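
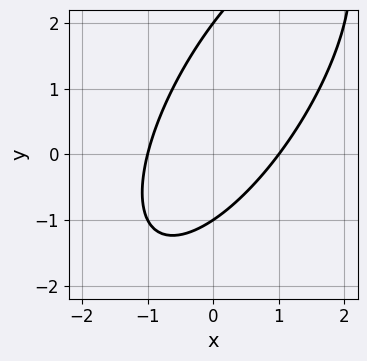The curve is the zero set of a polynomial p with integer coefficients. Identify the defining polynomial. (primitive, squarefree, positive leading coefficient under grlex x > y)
Degree: no degree-1 curve has this shape, so deg p = 2.
Observable constraints: among the integer gridlines, it crosses the x-axis at x ∈ {-1, 1}; the y-axis gridline crossings are at y ∈ {-1, 2}.
Fitting integer coefficients to these (and the overall shape) gives p.

2*x^2 - 2*x*y + y^2 - y - 2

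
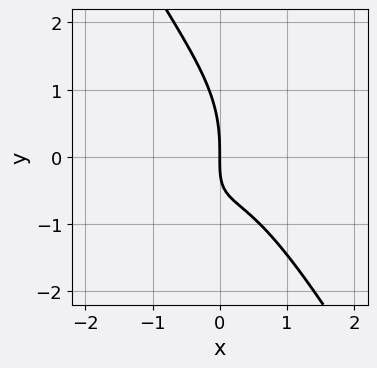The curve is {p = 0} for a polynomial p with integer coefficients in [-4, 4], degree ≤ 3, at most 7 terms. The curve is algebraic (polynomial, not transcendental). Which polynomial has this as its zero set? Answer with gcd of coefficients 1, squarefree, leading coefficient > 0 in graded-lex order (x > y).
deg p = 3. The shape is more complex than any degree-2 curve.
Checking where it meets the axes: it crosses the x-axis at the gridline x = 0; it crosses the y-axis at the gridline y = 0.
Matching integer coefficients to the picture gives p.

3*x^3 - x^2*y + y^3 + 3*x*y + 3*x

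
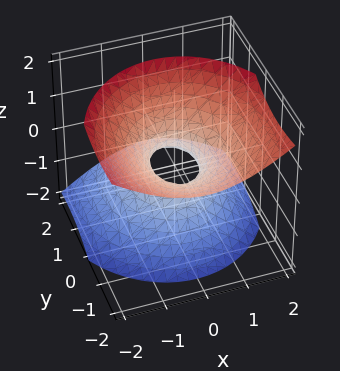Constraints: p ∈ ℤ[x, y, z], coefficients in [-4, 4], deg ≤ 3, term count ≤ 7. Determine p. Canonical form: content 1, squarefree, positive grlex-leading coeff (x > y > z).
3*x^2 + 2*y^2 + 3*y*z - 3*z^2 - 1

1. The degree is 2 — no degree-1 surface has this shape.
2. From the visible intercepts: the surface avoids every integer z-axis point in the box.
3. Together with the visible shape, these determine p as stated.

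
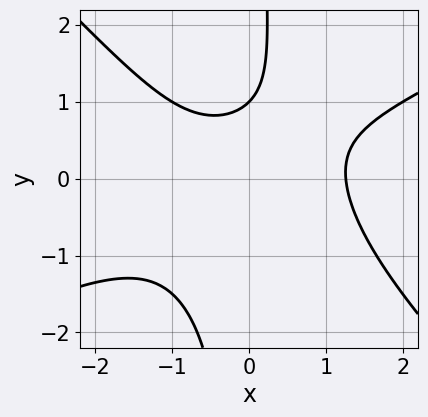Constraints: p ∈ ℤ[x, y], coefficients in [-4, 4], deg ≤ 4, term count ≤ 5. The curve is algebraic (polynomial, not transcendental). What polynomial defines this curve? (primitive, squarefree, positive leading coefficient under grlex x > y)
The degree is 3 — no degree-2 curve has this shape.
Checking where it meets the axes: one y-axis crossing is at y = 1.
The integer polynomial consistent with all of this is the stated p.

x^3 - x^2*y - 2*x*y^2 + 2*y - 2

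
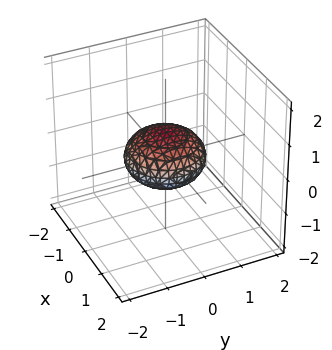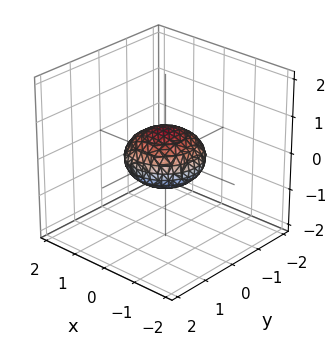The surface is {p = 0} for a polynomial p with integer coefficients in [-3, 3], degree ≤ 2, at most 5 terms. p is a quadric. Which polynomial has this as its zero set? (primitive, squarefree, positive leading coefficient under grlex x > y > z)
x^2 + y^2 + 2*z^2 - 1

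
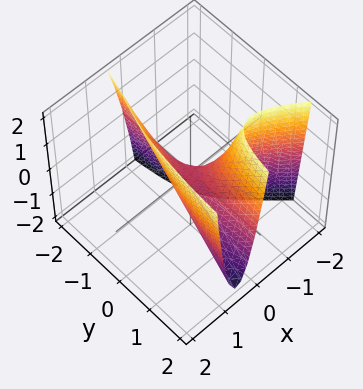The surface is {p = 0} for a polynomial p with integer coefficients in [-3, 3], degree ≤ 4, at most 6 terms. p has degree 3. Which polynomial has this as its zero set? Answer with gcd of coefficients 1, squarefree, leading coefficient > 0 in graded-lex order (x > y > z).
First, degree: a generic line meets the surface in up to 3 points, so deg p = 3.
Then, from the visible intercepts: it crosses the x-axis at the gridline x = 0; it crosses the z-axis at the gridline z = 0.
Finally, the integer polynomial consistent with all of this is the stated p. Check: (0, 2, 0) on the y-axis lies on the surface, and p(0, 2, 0) = 0. ✓

2*x^3 + 2*x^2*y - 3*x*y - z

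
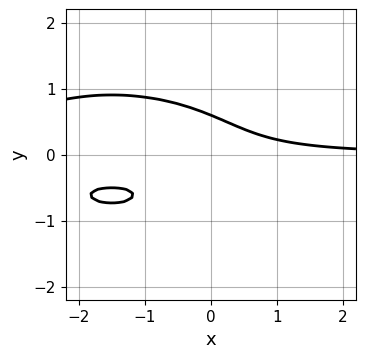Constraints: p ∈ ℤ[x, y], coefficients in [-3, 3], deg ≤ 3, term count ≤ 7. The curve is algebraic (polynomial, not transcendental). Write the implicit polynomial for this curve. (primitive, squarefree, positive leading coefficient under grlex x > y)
1. deg p = 3. The shape is more complex than any degree-2 curve.
2. Reading off the gridlines: no x-intercept at any integer in the box.
3. Assembling these constraints gives the stated polynomial.

x^2*y + 3*y^3 + 3*x*y + y^2 - 1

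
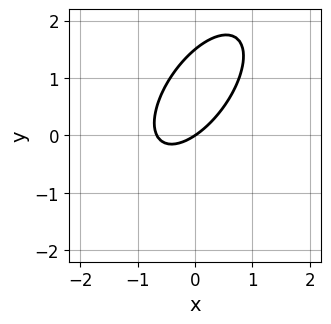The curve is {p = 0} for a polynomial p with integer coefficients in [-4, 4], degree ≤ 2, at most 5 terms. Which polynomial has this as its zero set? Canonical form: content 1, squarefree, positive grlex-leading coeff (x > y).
The degree is 2 — the shape is more complex than any degree-1 curve.
From the axis intercepts and sections: it crosses the x-axis at the gridline x = 0; it meets the y-axis at y = 0 (among the integer gridlines).
The integer polynomial consistent with all of this is the stated p.

3*x^2 - 3*x*y + 2*y^2 + 2*x - 3*y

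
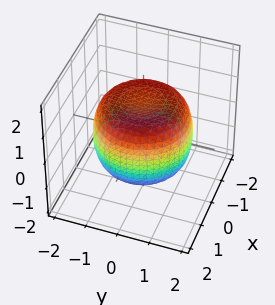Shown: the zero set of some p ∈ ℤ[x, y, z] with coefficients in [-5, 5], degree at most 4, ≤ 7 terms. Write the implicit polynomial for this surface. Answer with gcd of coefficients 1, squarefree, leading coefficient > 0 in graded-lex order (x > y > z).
(a) deg p = 4.
(b) Symmetry: the surface is invariant under rotation about z: p = q(x² + y², z).
(c) Against the integer gridlines: the z-axis gridline crossings are at z ∈ {-1, 1}; a circular section at z = 1 has radius between 1 and 2.
(d) Matching integer coefficients to the picture gives p.

2*x^4 + 4*x^2*y^2 + 2*y^4 - 3*x^2 - 3*y^2 + 3*z^2 - 3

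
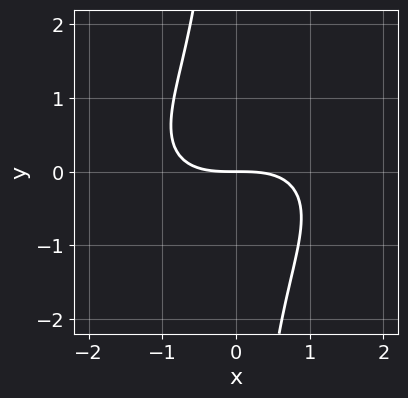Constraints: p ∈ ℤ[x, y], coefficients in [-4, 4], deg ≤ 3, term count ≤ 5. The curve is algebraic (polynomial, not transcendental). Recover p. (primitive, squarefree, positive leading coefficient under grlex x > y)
First, the degree is 3 — no degree-2 curve has this shape.
Then, reading off the gridlines: it crosses the x-axis at the gridline x = 0; it meets the y-axis at y = 0 (among the integer gridlines).
Finally, the integer polynomial consistent with all of this is the stated p.

x^3 - x^2*y + 2*x*y^2 + 3*y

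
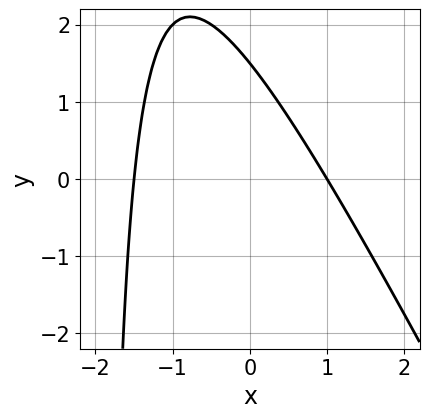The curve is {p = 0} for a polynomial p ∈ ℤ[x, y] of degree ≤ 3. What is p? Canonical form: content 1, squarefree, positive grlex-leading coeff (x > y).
1. deg p = 2. No degree-1 curve has this shape.
2. From the visible intercepts: one x-axis crossing is at x = 1.
3. Matching integer coefficients to the picture gives p.

2*x^2 + x*y + x + 2*y - 3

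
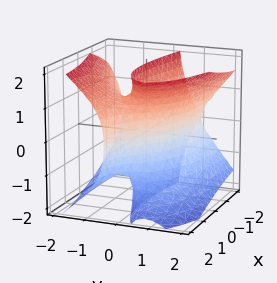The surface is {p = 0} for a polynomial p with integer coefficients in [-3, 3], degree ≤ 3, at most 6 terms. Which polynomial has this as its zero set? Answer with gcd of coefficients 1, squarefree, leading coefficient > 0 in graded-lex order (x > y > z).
3*y^3 - 3*y*z^2 + x^2 + 3*x*y - 1

First, degree: the shape is more complex than any degree-2 surface, so deg p = 3.
Next, from the visible intercepts: no z-intercept at any integer in the box; among the integer gridlines, it crosses the x-axis at x ∈ {-1, 1}.
Finally, assembling these constraints gives the stated polynomial.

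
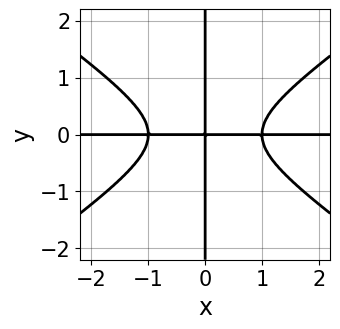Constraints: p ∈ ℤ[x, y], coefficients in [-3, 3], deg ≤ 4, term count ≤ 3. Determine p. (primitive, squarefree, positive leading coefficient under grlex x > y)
x^3*y - 2*x*y^3 - x*y

1. Degree: a generic line meets the curve in up to 4 points, so deg p = 4.
2. Against the integer gridlines: the visible y-axis segment lies entirely on the curve; the visible x-axis segment lies entirely on the curve.
3. Together with the visible shape, these determine p as stated.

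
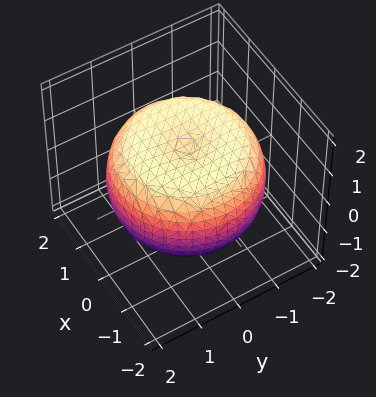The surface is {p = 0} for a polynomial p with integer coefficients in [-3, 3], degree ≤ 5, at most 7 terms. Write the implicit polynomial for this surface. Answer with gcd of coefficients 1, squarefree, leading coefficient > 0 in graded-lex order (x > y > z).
x^4 + 2*x^2*y^2 + y^4 - 2*x^2 - 2*y^2 + 3*z^2 - 3

(a) The degree is 4 — no degree-3 surface has this shape.
(b) Symmetries: rotational symmetry about the z-axis ⇒ p depends on x, y only through x² + y².
(c) Reading off the gridlines: a circular section at z = 1 has radius between 1 and 2; among the integer gridlines, it crosses the z-axis at z ∈ {-1, 1}.
(d) Putting this together gives p.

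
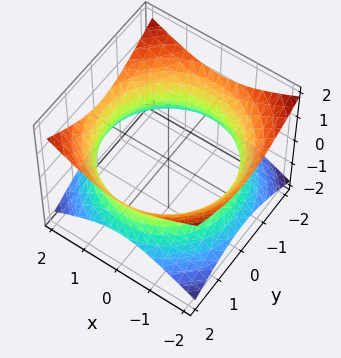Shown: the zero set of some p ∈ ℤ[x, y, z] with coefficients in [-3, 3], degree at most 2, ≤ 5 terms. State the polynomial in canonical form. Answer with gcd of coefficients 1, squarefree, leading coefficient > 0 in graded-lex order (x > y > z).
First, the degree is 2 — one connected sheet with a waist; a quadric.
Next, by symmetry, the surface is invariant under rotation about z: p = q(x² + y², z); it's symmetric under z → −z, forcing even powers of z.
Next, reading off the gridlines: it misses every integer gridline on the z-axis; a circular section at z = 0 has radius between 1 and 2.
Finally, assembling these constraints gives the stated polynomial.

x^2 + y^2 - 2*z^2 - 3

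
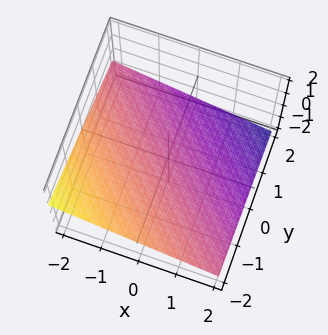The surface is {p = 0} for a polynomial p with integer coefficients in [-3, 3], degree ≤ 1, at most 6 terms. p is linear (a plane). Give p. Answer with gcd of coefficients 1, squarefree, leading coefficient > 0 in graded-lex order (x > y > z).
x + y + 3*z + 2

1. Degree: every cross-section is a straight line — this is a plane, so deg p = 1.
2. From the axis intercepts and sections: one y-axis crossing is at y = -2; it meets the x-axis at x = -2 (among the integer gridlines).
3. Matching integer coefficients to the picture gives p.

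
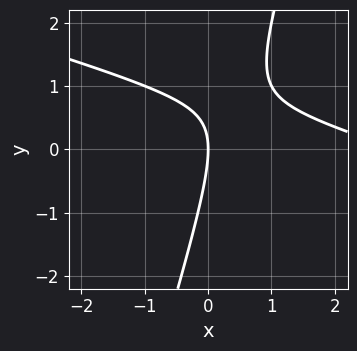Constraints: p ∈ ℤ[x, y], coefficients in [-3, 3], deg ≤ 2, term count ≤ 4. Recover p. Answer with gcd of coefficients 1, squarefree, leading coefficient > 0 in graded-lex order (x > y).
(a) The degree is 2 — the shape is more complex than any degree-1 curve.
(b) Against the integer gridlines: it crosses the x-axis at the gridline x = 0; one y-axis crossing is at y = 0.
(c) Fitting integer coefficients to these (and the overall shape) gives p.

x^2 + 3*x*y - y^2 - 3*x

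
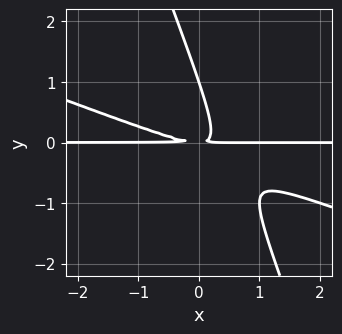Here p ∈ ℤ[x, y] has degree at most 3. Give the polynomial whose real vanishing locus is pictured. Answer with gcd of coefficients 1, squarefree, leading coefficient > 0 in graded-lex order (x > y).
1. Degree: no degree-2 curve has this shape, so deg p = 3.
2. From the axis intercepts and sections: it crosses the y-axis at the gridline y = 1; every point of the x-axis in the box is on the curve.
3. Fitting integer coefficients to these (and the overall shape) gives p.

x^2*y + 3*x*y^2 + y^3 - y^2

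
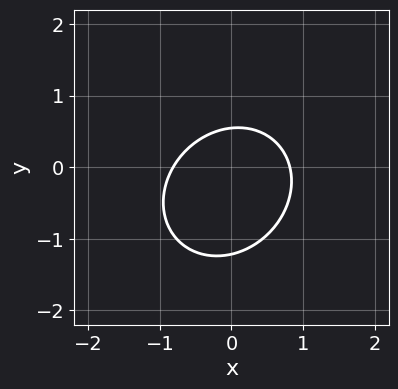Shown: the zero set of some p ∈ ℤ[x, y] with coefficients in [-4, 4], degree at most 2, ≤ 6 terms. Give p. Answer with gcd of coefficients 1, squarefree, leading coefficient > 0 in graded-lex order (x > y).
3*x^2 - x*y + 3*y^2 + 2*y - 2

First, degree: no degree-1 curve has this shape, so deg p = 2.
Finally, matching integer coefficients to the picture gives p.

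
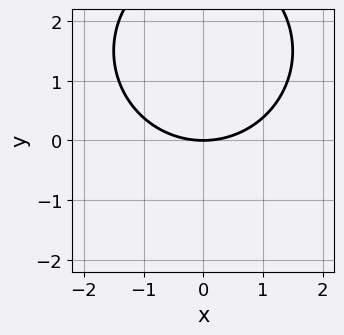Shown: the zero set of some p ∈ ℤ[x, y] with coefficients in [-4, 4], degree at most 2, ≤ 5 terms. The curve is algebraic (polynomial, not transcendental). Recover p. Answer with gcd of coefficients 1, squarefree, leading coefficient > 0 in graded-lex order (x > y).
x^2 + y^2 - 3*y

(a) deg p = 2. A generic line meets the curve in up to 2 points.
(b) Symmetries: it's symmetric under x → −x, forcing even powers of x.
(c) Against the integer gridlines: it meets the x-axis at x = 0 (among the integer gridlines); it crosses the y-axis at the gridline y = 0.
(d) Solving for integer coefficients yields p as stated.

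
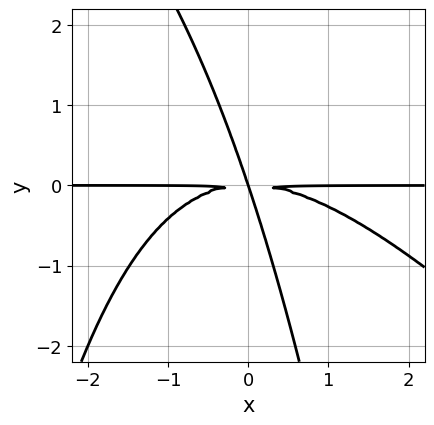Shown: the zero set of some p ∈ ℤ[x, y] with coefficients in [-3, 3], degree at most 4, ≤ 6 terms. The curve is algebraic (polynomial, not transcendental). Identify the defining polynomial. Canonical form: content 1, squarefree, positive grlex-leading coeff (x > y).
1. The degree is 4 — no degree-3 curve has this shape.
2. Reading off the gridlines: one y-axis crossing is at y = 0; every point of the x-axis in the box is on the curve.
3. Matching integer coefficients to the picture gives p.

x^3*y + x^2*y^2 + 3*x*y^2 + y^3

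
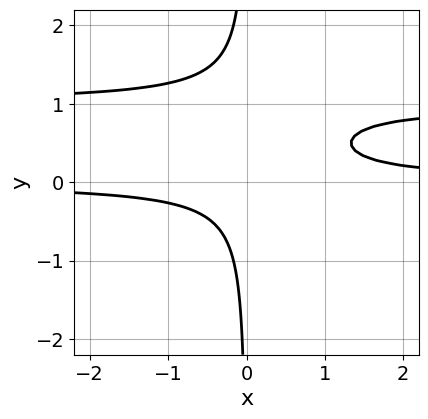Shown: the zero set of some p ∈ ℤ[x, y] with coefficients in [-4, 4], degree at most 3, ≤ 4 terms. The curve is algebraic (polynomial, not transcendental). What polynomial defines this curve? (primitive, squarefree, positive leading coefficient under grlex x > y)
3*x*y^2 - 3*x*y + 1

1. The degree is 3 — the shape is more complex than any degree-2 curve.
2. From the axis intercepts and sections: it misses every integer gridline on the x-axis; it misses every integer gridline on the y-axis.
3. Together with the visible shape, these determine p as stated.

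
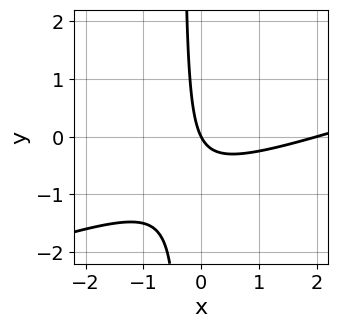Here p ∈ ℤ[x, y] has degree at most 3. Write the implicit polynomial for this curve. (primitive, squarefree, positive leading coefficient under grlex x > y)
1. Degree: no degree-1 curve has this shape, so deg p = 2.
2. From the axis intercepts and sections: it crosses the y-axis at the gridline y = 0; the x-axis gridline crossings are at x ∈ {0, 2}.
3. Putting this together gives p.

x^2 - 3*x*y - 2*x - y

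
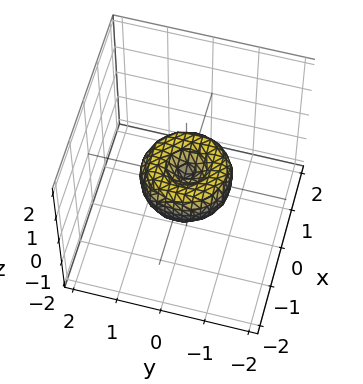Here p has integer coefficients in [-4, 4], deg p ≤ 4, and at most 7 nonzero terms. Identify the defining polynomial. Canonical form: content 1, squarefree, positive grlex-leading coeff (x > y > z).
x^4 + 2*x^2*y^2 + y^4 - x^2 - y^2 + z^2

Degree: no degree-3 surface has this shape, so deg p = 4.
Symmetry: every cross-section ⟂ z is a circle, so x, y appear only via x² + y².
From the axis intercepts and sections: the x-axis gridline crossings are at x ∈ {-1, 0, 1}; the y-axis gridline crossings are at y ∈ {-1, 0, 1}.
Solving for integer coefficients yields p as stated.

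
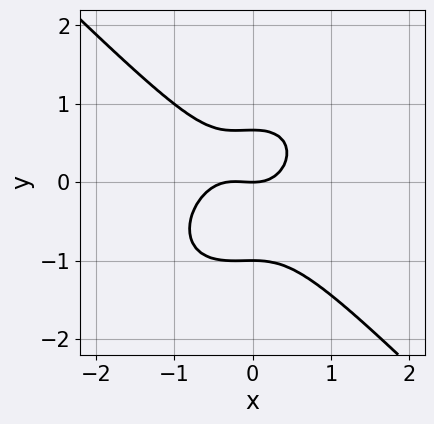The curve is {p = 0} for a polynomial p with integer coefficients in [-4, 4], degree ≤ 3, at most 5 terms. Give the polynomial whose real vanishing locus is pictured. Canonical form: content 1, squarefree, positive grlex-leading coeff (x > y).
3*x^3 + 3*y^3 + x^2 + y^2 - 2*y

First, degree: a generic line meets the curve in up to 3 points, so deg p = 3.
Then, against the integer gridlines: among the integer gridlines, it crosses the y-axis at y ∈ {-1, 0}; it meets the x-axis at x = 0 (among the integer gridlines).
Finally, together with the visible shape, these determine p as stated.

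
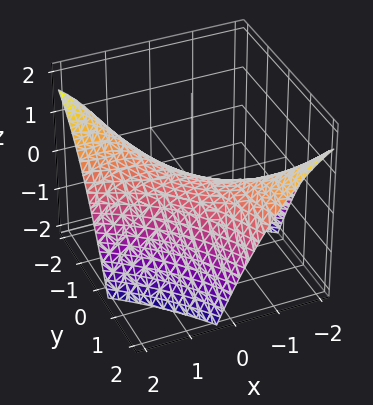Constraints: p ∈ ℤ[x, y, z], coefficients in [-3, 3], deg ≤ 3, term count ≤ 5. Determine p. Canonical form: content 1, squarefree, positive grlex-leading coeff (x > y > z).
x^2 + 3*x*y + y^2 + 3*z

deg p = 2. No degree-1 surface has this shape.
From the axis intercepts and sections: it crosses the x-axis at the gridline x = 0; it crosses the z-axis at the gridline z = 0.
Fitting integer coefficients to these (and the overall shape) gives p.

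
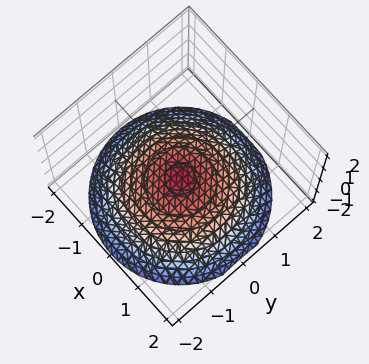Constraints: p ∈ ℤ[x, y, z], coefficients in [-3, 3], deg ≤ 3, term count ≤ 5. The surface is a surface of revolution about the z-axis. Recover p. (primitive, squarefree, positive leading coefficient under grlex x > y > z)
x^2 + y^2 + 3*z + 2

First, deg p = 2. The shape is more complex than any degree-1 surface.
Then, symmetry: the z-axis is an axis of rotation, so x and y enter only as x² + y².
Next, observable constraints: a circular section at z = -1 has radius exactly 1; the surface avoids every integer y-axis point in the box.
Finally, solving for integer coefficients yields p as stated.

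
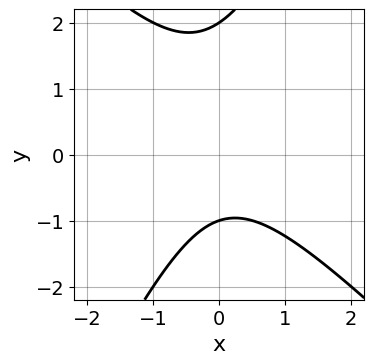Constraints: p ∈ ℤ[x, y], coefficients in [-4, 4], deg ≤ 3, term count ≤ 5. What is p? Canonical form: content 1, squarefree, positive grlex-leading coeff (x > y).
2*x^2 + x*y - y^2 + y + 2

First, the degree is 2 — no degree-1 curve has this shape.
Then, from the axis intercepts and sections: among the integer gridlines, it crosses the y-axis at y ∈ {-1, 2}; the curve avoids every integer x-axis point in the box.
Finally, these observations pin down the coefficients.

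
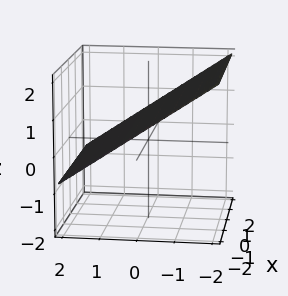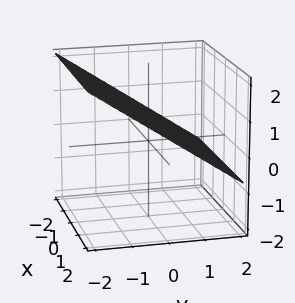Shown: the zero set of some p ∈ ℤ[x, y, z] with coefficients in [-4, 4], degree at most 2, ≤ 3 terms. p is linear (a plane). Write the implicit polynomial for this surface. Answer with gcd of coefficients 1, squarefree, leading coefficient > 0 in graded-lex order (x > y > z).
(a) deg p = 1. The surface is flat (a plane).
(b) Checking where it meets the axes: it crosses the y-axis at the gridline y = 1; it misses every integer gridline on the x-axis.
(c) Solving for integer coefficients yields p as stated.

2*y + 3*z - 2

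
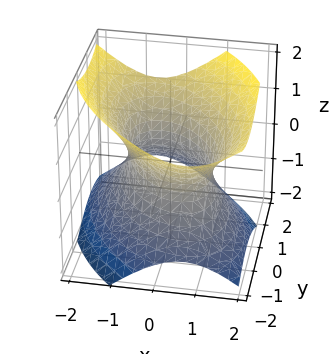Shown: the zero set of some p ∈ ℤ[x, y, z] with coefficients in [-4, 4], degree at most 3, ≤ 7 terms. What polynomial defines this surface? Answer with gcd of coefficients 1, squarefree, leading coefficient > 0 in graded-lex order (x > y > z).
3*x^2 + 2*x*y + 2*y^2 - 3*z^2 - 3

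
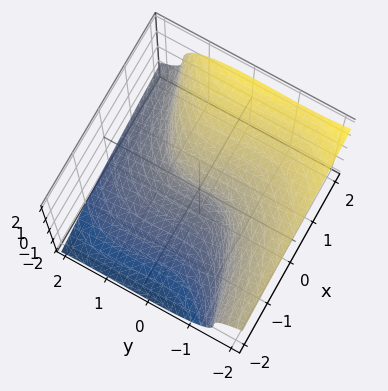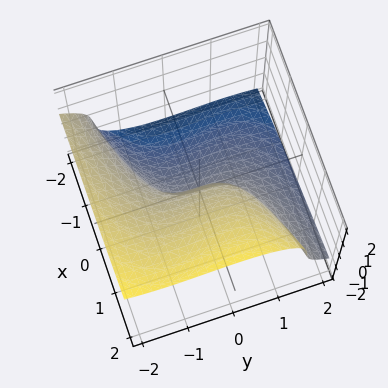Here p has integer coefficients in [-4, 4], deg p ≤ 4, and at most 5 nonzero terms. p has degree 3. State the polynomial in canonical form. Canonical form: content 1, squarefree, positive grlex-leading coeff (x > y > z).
First, degree: the shape is more complex than any degree-2 surface, so deg p = 3.
Next, against the integer gridlines: it crosses the y-axis at the gridline y = 0; it crosses the x-axis at the gridline x = 0.
Finally, matching integer coefficients to the picture gives p.

2*x*z^2 - y^3 - y^2*z - 3*z^3 + 2*x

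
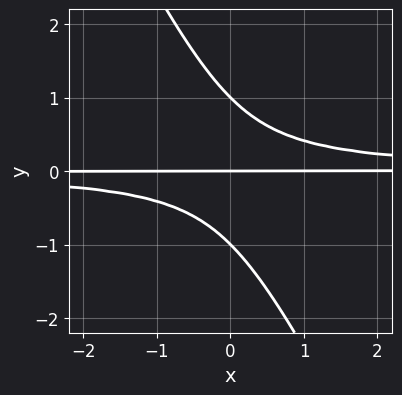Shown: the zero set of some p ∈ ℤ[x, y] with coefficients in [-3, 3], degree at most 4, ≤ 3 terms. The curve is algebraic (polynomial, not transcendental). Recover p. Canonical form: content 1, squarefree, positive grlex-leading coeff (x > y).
1. The degree is 3 — no degree-2 curve has this shape.
2. From the axis intercepts and sections: every point of the x-axis in the box is on the curve; the y-axis gridline crossings are at y ∈ {-1, 0, 1}.
3. Fitting integer coefficients to these (and the overall shape) gives p.

2*x*y^2 + y^3 - y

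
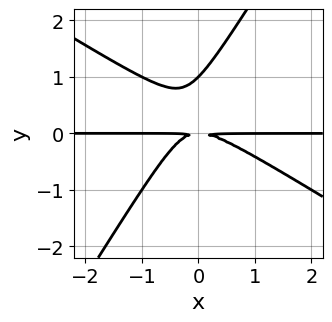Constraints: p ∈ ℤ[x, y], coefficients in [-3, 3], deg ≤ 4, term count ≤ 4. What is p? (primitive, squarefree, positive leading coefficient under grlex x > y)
x^2*y + x*y^2 - y^3 + y^2

First, the degree is 3 — a generic line meets the curve in up to 3 points.
Then, checking where it meets the axes: it meets the y-axis at y = 1 (among the integer gridlines); every point of the x-axis in the box is on the curve.
Finally, fitting integer coefficients to these (and the overall shape) gives p.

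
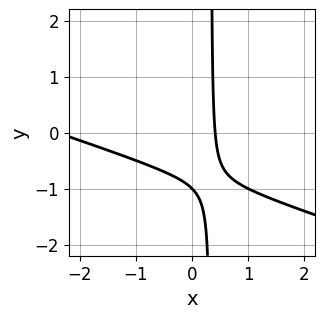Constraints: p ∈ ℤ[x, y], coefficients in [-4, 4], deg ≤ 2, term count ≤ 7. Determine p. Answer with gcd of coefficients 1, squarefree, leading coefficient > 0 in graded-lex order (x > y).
(a) Degree: no degree-1 curve has this shape, so deg p = 2.
(b) Against the integer gridlines: it meets the y-axis at y = -1 (among the integer gridlines).
(c) Putting this together gives p.

x^2 + 3*x*y + 2*x - y - 1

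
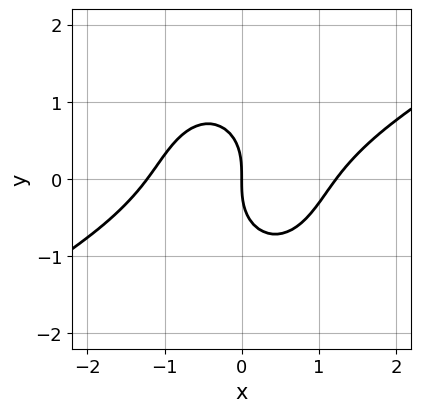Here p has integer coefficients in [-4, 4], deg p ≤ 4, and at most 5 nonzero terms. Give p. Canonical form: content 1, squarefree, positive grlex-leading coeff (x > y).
First, degree: no degree-2 curve has this shape, so deg p = 3.
Next, from the axis intercepts and sections: one x-axis crossing is at x = 0; it meets the y-axis at y = 0 (among the integer gridlines).
Finally, fitting integer coefficients to these (and the overall shape) gives p.

2*x^3 - 3*x^2*y - 2*y^3 - 3*x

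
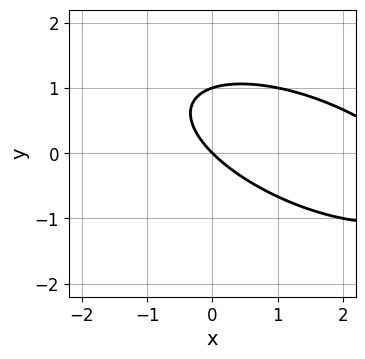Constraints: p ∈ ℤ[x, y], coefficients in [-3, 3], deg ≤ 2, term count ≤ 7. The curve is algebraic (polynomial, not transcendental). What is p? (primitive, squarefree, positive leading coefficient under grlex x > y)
First, the degree is 2 — a generic line meets the curve in up to 2 points.
Next, reading off the gridlines: among the integer gridlines, it crosses the y-axis at y ∈ {0, 1}; it meets the x-axis at x = 0 (among the integer gridlines).
Finally, these observations pin down the coefficients.

x^2 + 2*x*y + 3*y^2 - 3*x - 3*y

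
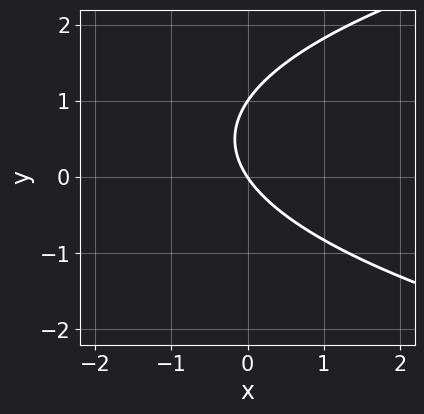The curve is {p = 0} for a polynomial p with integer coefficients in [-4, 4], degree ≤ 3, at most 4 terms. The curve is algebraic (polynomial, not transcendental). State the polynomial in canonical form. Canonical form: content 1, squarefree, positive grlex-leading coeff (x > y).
2*y^2 - 3*x - 2*y

First, deg p = 2.
Then, reading off the gridlines: it meets the x-axis at x = 0 (among the integer gridlines); the y-axis gridline crossings are at y ∈ {0, 1}.
Finally, together with the visible shape, these determine p as stated.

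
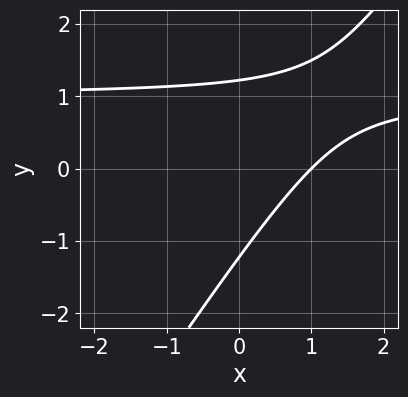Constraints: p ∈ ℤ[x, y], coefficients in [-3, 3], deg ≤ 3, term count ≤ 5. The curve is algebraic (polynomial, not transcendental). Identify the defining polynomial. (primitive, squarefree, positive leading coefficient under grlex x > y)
3*x*y - 2*y^2 - 3*x + 3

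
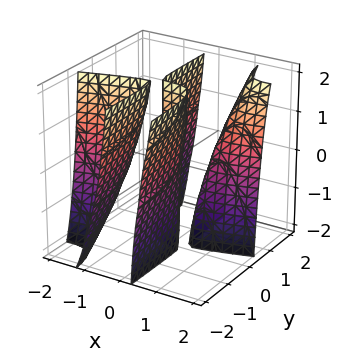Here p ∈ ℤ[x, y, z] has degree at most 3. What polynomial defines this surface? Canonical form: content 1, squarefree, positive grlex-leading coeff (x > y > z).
First, I count 3 distinct pieces. They look like related sheets of one shape, so recover p as a whole.
Next, deg p = 3. No degree-2 surface has this shape.
Next, from the axis intercepts and sections: it meets the y-axis at y = 0 (among the integer gridlines); every point of the z-axis in the box is on the surface; it meets the x-axis at x = 0 (among the integer gridlines).
Finally, solving for integer coefficients yields p as stated.

x^3 - 3*x^2*y + x*y*z + y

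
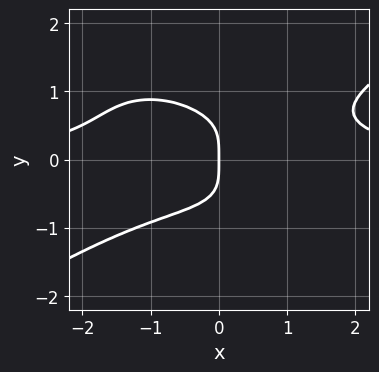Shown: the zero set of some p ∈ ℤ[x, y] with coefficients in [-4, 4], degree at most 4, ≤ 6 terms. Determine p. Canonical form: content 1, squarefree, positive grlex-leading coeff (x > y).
(a) The degree is 4 — the shape is more complex than any degree-3 curve.
(b) Against the integer gridlines: one y-axis crossing is at y = 0; it meets the x-axis at x = 0 (among the integer gridlines).
(c) Putting this together gives p.

x^3*y - x*y^3 - 3*y^4 - 2*x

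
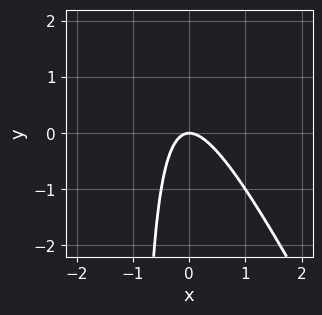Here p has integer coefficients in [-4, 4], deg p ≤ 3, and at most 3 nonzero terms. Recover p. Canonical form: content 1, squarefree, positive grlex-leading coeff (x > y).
First, the degree is 2 — the shape is more complex than any degree-1 curve.
Then, from the axis intercepts and sections: one y-axis crossing is at y = 0; it meets the x-axis at x = 0 (among the integer gridlines).
Finally, the integer polynomial consistent with all of this is the stated p.

2*x^2 + x*y + y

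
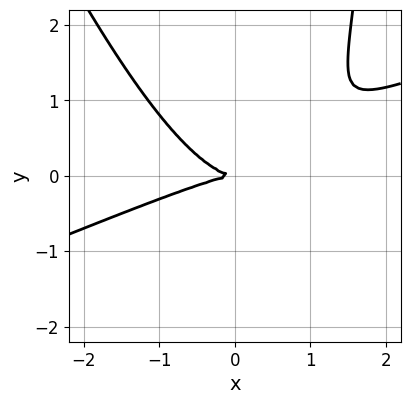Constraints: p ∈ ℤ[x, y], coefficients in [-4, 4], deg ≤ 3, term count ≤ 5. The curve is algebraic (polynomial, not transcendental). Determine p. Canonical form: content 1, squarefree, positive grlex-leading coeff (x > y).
1. Degree: the shape is more complex than any degree-2 curve, so deg p = 3.
2. From the visible intercepts: it meets the y-axis at y = 0 (among the integer gridlines); it meets the x-axis at x = 0 (among the integer gridlines).
3. Assembling these constraints gives the stated polynomial.

x^3 - 2*x^2*y - x*y^2 + 3*y^2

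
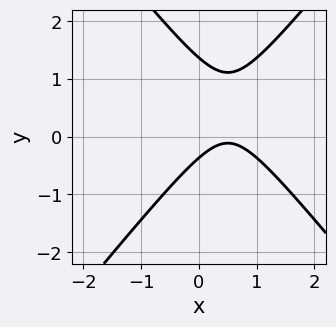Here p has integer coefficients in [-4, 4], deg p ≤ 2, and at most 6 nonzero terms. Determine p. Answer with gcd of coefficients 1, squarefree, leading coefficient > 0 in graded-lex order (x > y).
3*x^2 - 2*y^2 - 3*x + 2*y + 1

1. Degree: a generic line meets the curve in up to 2 points, so deg p = 2.
2. Against the integer gridlines: the curve avoids every integer x-axis point in the box.
3. Solving for integer coefficients yields p as stated.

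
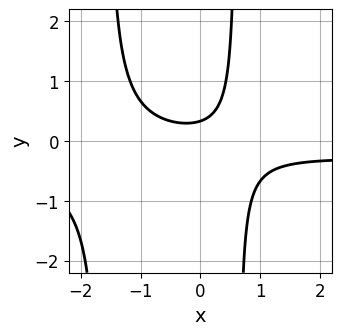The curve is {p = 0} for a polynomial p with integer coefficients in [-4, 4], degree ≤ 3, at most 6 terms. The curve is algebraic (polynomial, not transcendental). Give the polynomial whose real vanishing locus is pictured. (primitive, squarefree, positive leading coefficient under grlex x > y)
First, degree: no degree-2 curve has this shape, so deg p = 3.
Next, against the integer gridlines: no x-intercept at any integer in the box.
Finally, putting this together gives p.

3*x^2*y + x^2 + 3*x*y - 3*y + 1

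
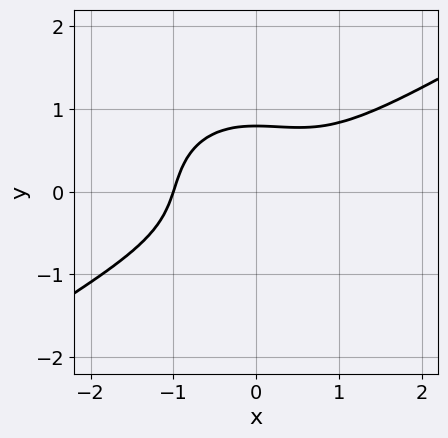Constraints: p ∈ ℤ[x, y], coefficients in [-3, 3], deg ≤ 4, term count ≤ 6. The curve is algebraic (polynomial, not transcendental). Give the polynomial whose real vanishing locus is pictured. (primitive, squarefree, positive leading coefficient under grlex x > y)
x^3 - x^2*y - 2*y^3 + 1

1. deg p = 3.
2. From the axis intercepts and sections: it crosses the x-axis at the gridline x = -1.
3. The integer polynomial consistent with all of this is the stated p.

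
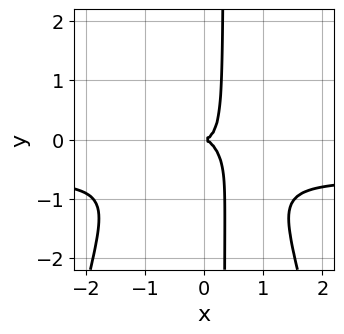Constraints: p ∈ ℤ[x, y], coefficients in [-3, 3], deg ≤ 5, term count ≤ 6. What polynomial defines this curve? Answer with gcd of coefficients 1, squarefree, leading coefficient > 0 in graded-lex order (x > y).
(a) deg p = 4. The shape is more complex than any degree-3 curve.
(b) From the visible intercepts: it crosses the y-axis at the gridline y = 0; it crosses the x-axis at the gridline x = 0.
(c) Assembling these constraints gives the stated polynomial.

3*x^3*y + 2*x^3 + 3*x*y^2 - y^2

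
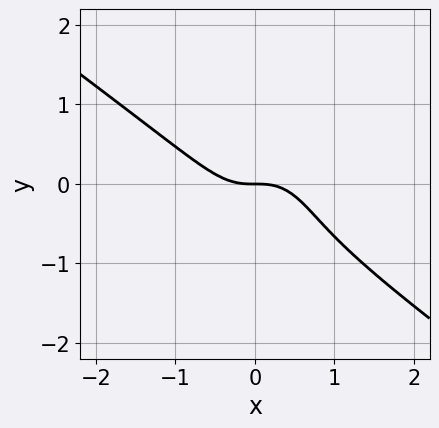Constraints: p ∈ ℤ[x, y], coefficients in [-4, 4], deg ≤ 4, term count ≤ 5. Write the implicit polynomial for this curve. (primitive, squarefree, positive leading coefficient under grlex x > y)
deg p = 3. The shape is more complex than any degree-2 curve.
Checking where it meets the axes: it crosses the x-axis at the gridline x = 0; it crosses the y-axis at the gridline y = 0.
Matching integer coefficients to the picture gives p.

3*x^3 + 3*x^2*y + 2*y^3 + 2*y^2 + 2*y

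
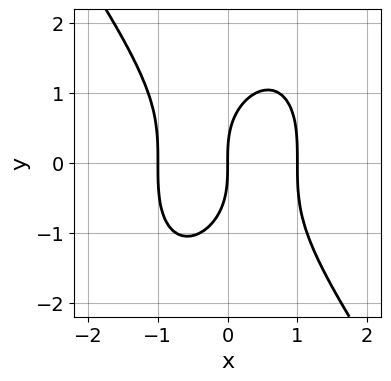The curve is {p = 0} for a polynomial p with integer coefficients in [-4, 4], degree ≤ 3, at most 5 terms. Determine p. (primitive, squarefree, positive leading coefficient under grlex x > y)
3*x^3 + y^3 - 3*x

(a) The degree is 3 — a generic line meets the curve in up to 3 points.
(b) From the visible intercepts: one y-axis crossing is at y = 0; the x-axis gridline crossings are at x ∈ {-1, 0, 1}.
(c) Together with the visible shape, these determine p as stated.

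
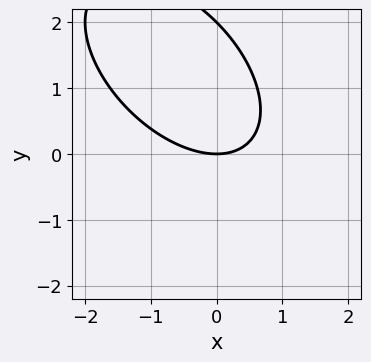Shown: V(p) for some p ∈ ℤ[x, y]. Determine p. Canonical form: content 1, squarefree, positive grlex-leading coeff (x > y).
1. The degree is 2 — a generic line meets the curve in up to 2 points.
2. From the visible intercepts: it crosses the x-axis at the gridline x = 0; among the integer gridlines, it crosses the y-axis at y ∈ {0, 2}.
3. Assembling these constraints gives the stated polynomial.

x^2 + x*y + y^2 - 2*y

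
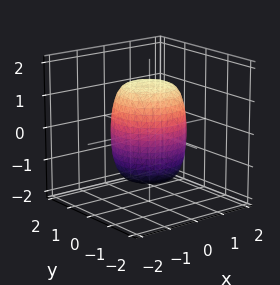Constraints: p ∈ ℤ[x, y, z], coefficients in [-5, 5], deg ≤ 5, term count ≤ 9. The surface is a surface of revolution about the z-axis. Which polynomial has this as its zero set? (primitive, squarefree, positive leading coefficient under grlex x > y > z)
2*x^4 + 4*x^2*y^2 + 2*y^4 - x^2 - y^2 + z^2 - 2

deg p = 4. The shape is more complex than any degree-3 surface.
Symmetries: the z-axis is an axis of rotation, so x and y enter only as x² + y².
Checking where it meets the axes: a circular section at z = 1 has radius exactly 1.
Putting this together gives p.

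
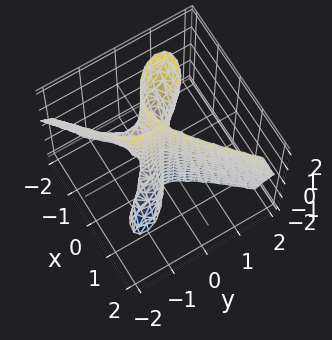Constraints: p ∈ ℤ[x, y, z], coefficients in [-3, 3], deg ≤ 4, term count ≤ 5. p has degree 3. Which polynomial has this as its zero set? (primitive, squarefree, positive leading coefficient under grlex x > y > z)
(a) deg p = 3. A generic line meets the surface in up to 3 points.
(b) Reading off the gridlines: every point of the z-axis in the box is on the surface; it meets the y-axis at y = 0 (among the integer gridlines).
(c) The integer polynomial consistent with all of this is the stated p. Check: (-1, 0, 0) on the x-axis lies on the surface, and p(-1, 0, 0) = 0. ✓

3*x^3 - 3*x*y*z - 3*y^3 + 3*x^2 - 2*y^2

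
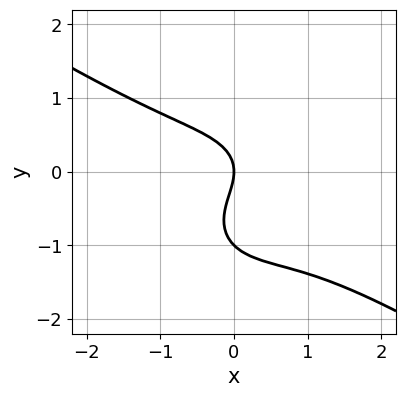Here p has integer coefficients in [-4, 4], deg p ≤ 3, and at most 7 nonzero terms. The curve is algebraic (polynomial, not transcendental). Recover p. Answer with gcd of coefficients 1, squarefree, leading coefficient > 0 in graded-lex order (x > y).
1. Degree: no degree-2 curve has this shape, so deg p = 3.
2. Against the integer gridlines: it crosses the x-axis at the gridline x = 0; the y-axis gridline crossings are at y ∈ {-1, 0}.
3. Assembling these constraints gives the stated polynomial.

2*x^3 + 2*x^2*y + 3*y^3 + 3*y^2 + 3*x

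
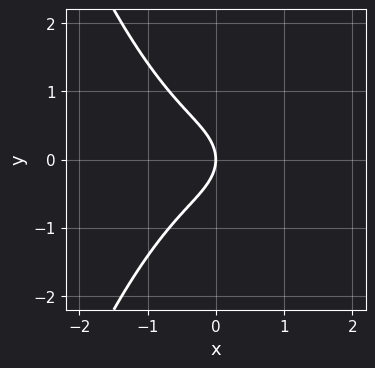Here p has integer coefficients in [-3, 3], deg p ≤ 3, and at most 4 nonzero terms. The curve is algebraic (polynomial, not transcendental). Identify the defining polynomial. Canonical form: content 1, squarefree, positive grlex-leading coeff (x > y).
x^3 + y^2 + x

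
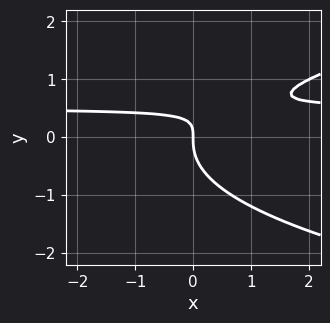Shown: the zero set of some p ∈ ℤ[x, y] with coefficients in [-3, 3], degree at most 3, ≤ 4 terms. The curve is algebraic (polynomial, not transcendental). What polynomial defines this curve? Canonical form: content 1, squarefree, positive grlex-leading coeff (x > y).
1. Degree: no degree-2 curve has this shape, so deg p = 3.
2. Reading off the gridlines: it meets the x-axis at x = 0 (among the integer gridlines); it crosses the y-axis at the gridline y = 0.
3. Solving for integer coefficients yields p as stated.

2*y^3 - 2*x*y + x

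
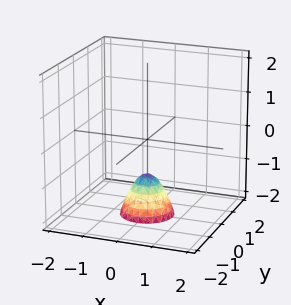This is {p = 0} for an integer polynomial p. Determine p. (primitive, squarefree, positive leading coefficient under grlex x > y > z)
(a) The degree is 2 — no degree-1 surface has this shape.
(b) Symmetries: the z-axis is an axis of rotation, so x and y enter only as x² + y².
(c) From the visible intercepts: it crosses the z-axis at the gridline z = -1; a circular section at z = -2 has radius between 0 and 1; the surface avoids every integer x-axis point in the box.
(d) Solving for integer coefficients yields p as stated.

2*x^2 + 2*y^2 + z + 1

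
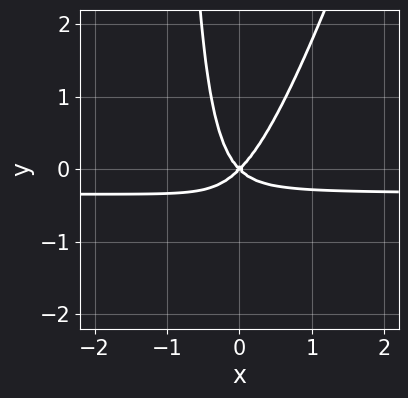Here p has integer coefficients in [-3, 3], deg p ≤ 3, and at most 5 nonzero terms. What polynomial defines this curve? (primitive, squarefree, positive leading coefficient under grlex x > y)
3*x^2*y - x*y^2 + x^2 - y^2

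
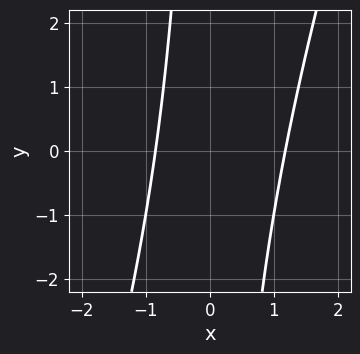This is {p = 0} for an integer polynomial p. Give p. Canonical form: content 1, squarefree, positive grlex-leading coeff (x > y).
3*x^2 - x*y - x - 3

The degree is 2 — no degree-1 curve has this shape.
Checking where it meets the axes: no y-intercept at any integer in the box.
The integer polynomial consistent with all of this is the stated p.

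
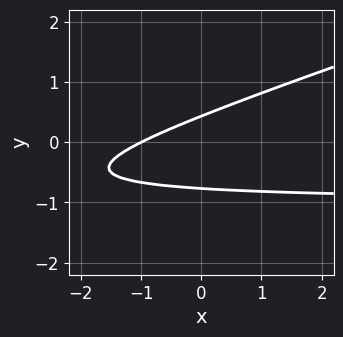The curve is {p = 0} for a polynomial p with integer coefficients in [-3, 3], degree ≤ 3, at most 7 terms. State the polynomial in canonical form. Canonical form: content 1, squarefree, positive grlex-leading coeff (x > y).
1. Degree: no degree-1 curve has this shape, so deg p = 2.
2. Observable constraints: it meets the x-axis at x = -1 (among the integer gridlines).
3. Putting this together gives p.

x*y - 3*y^2 + x - y + 1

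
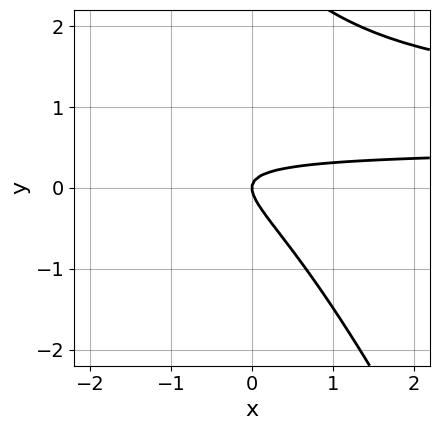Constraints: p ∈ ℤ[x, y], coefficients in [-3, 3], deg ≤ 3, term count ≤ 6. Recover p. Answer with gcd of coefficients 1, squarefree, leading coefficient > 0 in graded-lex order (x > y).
1. deg p = 3.
2. Reading off the gridlines: it meets the x-axis at x = 0 (among the integer gridlines); it meets the y-axis at y = 0 (among the integer gridlines).
3. Together with the visible shape, these determine p as stated.

2*x*y^2 + y^3 - 3*x*y - 3*y^2 + x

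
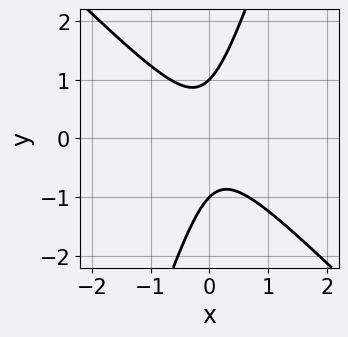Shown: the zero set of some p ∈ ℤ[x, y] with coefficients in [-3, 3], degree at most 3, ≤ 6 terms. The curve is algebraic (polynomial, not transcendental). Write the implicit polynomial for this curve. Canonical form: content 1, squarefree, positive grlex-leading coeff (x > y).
First, degree: the shape is more complex than any degree-1 curve, so deg p = 2.
Next, from the axis intercepts and sections: it misses every integer gridline on the x-axis; among the integer gridlines, it crosses the y-axis at y ∈ {-1, 1}.
Finally, assembling these constraints gives the stated polynomial.

3*x^2 + 2*x*y - y^2 + 1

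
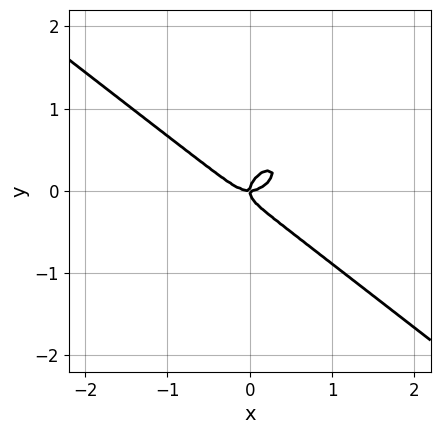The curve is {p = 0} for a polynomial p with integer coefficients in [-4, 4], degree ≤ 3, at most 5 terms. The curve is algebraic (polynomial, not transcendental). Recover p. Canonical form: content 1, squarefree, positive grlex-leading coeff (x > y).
(a) deg p = 3.
(b) From the visible intercepts: it crosses the y-axis at the gridline y = 0; it meets the x-axis at x = 0 (among the integer gridlines).
(c) Putting this together gives p.

2*x^3 - x*y^2 + 3*y^3 - x*y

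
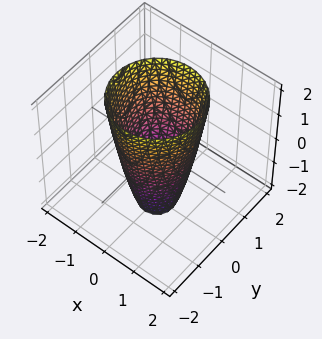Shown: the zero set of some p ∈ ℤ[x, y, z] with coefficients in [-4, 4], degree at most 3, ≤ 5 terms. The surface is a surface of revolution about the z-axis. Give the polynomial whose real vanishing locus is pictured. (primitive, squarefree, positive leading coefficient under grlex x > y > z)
3*x^2 + 3*y^2 - z - 3

1. deg p = 2. No degree-1 surface has this shape.
2. Symmetry: the z-axis is an axis of rotation, so x and y enter only as x² + y².
3. Reading off the gridlines: a circular section at z = 1 has radius between 1 and 2; it misses every integer gridline on the z-axis; the x-axis gridline crossings are at x ∈ {-1, 1}; among the integer gridlines, it crosses the y-axis at y ∈ {-1, 1}.
4. Assembling these constraints gives the stated polynomial.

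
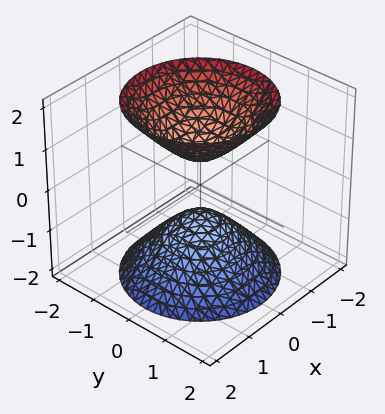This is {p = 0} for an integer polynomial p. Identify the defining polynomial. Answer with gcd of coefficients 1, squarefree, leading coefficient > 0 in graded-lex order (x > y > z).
3*x^2 + 3*y^2 - 2*z^2 + 1

1. The picture has 2 separate pieces. They look like related sheets of one shape, so recover p as a whole.
2. Degree: two sheets facing apart; a quadric, so deg p = 2.
3. Symmetries: rotational symmetry about the z-axis ⇒ p depends on x, y only through x² + y²; mirror symmetry z ↦ −z ⇒ only even powers of z.
4. From the axis intercepts and sections: a circular section at z = 2 has radius between 1 and 2; no y-intercept at any integer in the box.
5. The integer polynomial consistent with all of this is the stated p.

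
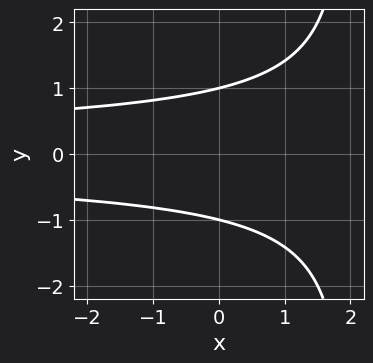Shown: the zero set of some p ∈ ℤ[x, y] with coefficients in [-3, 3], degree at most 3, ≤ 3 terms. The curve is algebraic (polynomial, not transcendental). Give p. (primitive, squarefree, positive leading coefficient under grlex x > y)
First, deg p = 3. A generic line meets the curve in up to 3 points.
Then, symmetries: mirror symmetry y ↦ −y ⇒ only even powers of y.
Next, checking where it meets the axes: it misses every integer gridline on the x-axis; among the integer gridlines, it crosses the y-axis at y ∈ {-1, 1}.
Finally, fitting integer coefficients to these (and the overall shape) gives p.

x*y^2 - 2*y^2 + 2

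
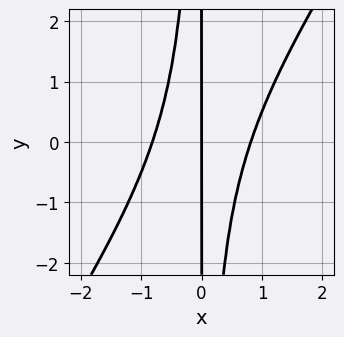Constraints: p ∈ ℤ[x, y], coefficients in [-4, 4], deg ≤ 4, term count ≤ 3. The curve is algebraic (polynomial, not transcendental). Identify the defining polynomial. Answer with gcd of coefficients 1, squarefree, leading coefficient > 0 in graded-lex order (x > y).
1. Degree: the shape is more complex than any degree-2 curve, so deg p = 3.
2. From the visible intercepts: it meets the x-axis at x = 0 (among the integer gridlines); the visible y-axis segment lies entirely on the curve.
3. Together with the visible shape, these determine p as stated.

3*x^3 - 2*x^2*y - 2*x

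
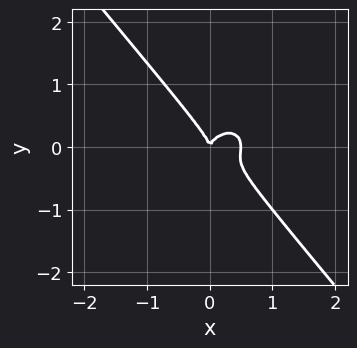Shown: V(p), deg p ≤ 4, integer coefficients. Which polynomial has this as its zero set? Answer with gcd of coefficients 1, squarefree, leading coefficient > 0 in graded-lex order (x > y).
2*x^3 + x*y^2 + 2*y^3 - x^2

1. The degree is 3 — the shape is more complex than any degree-2 curve.
2. Reading off the gridlines: one x-axis crossing is at x = 0; it crosses the y-axis at the gridline y = 0.
3. These observations pin down the coefficients.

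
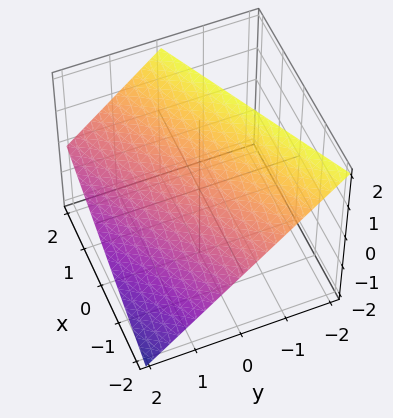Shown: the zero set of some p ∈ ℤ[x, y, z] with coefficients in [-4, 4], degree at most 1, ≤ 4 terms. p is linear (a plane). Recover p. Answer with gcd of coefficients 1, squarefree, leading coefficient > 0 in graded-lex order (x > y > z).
Degree: every cross-section is a straight line — this is a plane, so deg p = 1.
From the axis intercepts and sections: it meets the z-axis at z = 1 (among the integer gridlines); it crosses the x-axis at the gridline x = -2.
Assembling these constraints gives the stated polynomial. Check: (0, 1, 0) on the y-axis lies on the surface, and p(0, 1, 0) = 0. ✓

x - 2*y - 2*z + 2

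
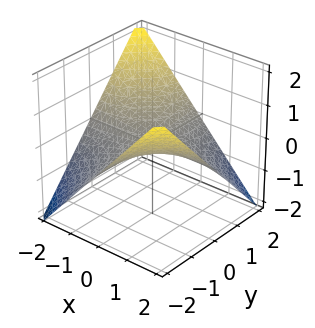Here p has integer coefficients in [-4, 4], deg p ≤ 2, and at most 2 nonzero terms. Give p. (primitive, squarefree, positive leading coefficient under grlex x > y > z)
x*y + 2*z

Degree: a saddle surface; a quadric, so deg p = 2.
From the axis intercepts and sections: it meets the z-axis at z = 0 (among the integer gridlines); every point of the y-axis in the box is on the surface; the visible x-axis segment lies entirely on the surface.
Putting this together gives p.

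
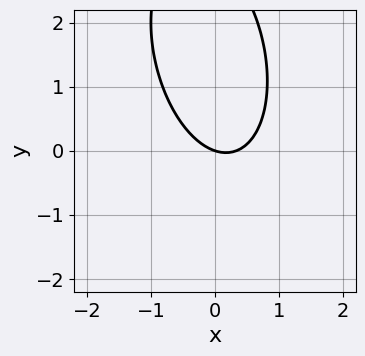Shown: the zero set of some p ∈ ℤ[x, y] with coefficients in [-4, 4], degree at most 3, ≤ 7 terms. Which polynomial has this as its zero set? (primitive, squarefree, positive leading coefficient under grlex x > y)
deg p = 2. A generic line meets the curve in up to 2 points.
Checking where it meets the axes: one y-axis crossing is at y = 0; one x-axis crossing is at x = 0.
Putting this together gives p.

3*x^2 + x*y + y^2 - x - 3*y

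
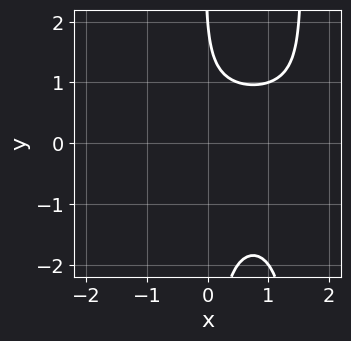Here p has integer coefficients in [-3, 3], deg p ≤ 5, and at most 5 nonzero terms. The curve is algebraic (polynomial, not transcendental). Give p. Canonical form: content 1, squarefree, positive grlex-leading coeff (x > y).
2*x^2*y^2 - 3*x*y^2 - y + 2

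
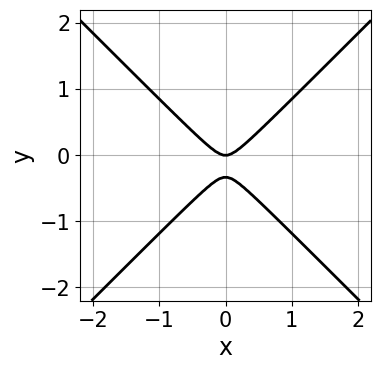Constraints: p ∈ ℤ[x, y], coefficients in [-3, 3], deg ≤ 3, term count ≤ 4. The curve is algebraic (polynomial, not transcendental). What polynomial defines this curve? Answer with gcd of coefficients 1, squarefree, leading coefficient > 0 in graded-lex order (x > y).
3*x^2 - 3*y^2 - y

(a) Degree: the shape is more complex than any degree-1 curve, so deg p = 2.
(b) Symmetries: the x ↦ −x reflection is a symmetry, so x appears only in even powers.
(c) Checking where it meets the axes: it meets the x-axis at x = 0 (among the integer gridlines); one y-axis crossing is at y = 0.
(d) Matching integer coefficients to the picture gives p.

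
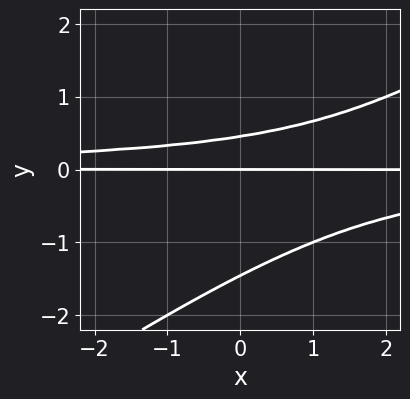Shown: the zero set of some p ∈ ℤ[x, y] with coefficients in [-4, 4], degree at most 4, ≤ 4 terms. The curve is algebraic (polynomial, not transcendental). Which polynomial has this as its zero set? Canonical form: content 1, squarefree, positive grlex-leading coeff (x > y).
2*x*y^2 - 3*y^3 - 3*y^2 + 2*y

1. The degree is 3 — the shape is more complex than any degree-2 curve.
2. Checking where it meets the axes: it crosses the y-axis at the gridline y = 0; every point of the x-axis in the box is on the curve.
3. Matching integer coefficients to the picture gives p.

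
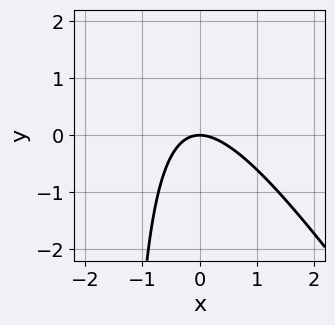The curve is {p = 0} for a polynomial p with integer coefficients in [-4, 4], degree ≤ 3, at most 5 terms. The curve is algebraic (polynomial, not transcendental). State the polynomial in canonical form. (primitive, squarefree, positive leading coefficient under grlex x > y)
3*x^2 + 2*x*y + 3*y

(a) deg p = 2. The shape is more complex than any degree-1 curve.
(b) Checking where it meets the axes: one x-axis crossing is at x = 0; it crosses the y-axis at the gridline y = 0.
(c) These observations pin down the coefficients.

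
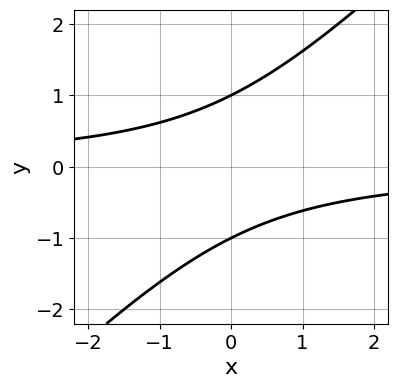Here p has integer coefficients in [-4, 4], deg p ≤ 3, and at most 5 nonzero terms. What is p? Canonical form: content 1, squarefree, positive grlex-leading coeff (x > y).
deg p = 2.
From the axis intercepts and sections: no x-intercept at any integer in the box; among the integer gridlines, it crosses the y-axis at y ∈ {-1, 1}.
Assembling these constraints gives the stated polynomial.

x*y - y^2 + 1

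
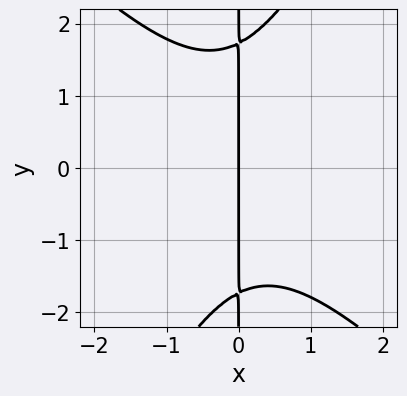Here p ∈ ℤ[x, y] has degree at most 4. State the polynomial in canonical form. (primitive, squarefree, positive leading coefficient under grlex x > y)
First, deg p = 3.
Next, reading off the gridlines: one x-axis crossing is at x = 0; the visible y-axis segment lies entirely on the curve.
Finally, putting this together gives p.

2*x^3 + x^2*y - x*y^2 + 3*x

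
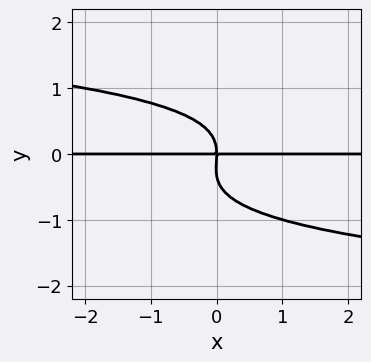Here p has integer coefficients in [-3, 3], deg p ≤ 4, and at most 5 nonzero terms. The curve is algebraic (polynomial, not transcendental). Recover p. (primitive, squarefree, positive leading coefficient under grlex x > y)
3*y^4 + y^3 + 2*x*y

First, degree: no degree-3 curve has this shape, so deg p = 4.
Next, observable constraints: it meets the y-axis at y = 0 (among the integer gridlines); the visible x-axis segment lies entirely on the curve.
Finally, the integer polynomial consistent with all of this is the stated p.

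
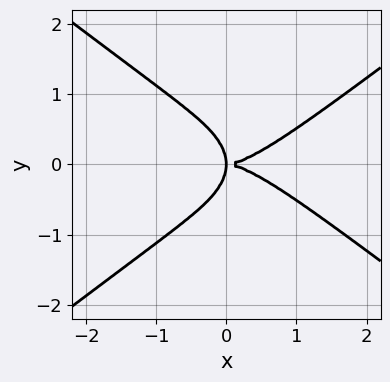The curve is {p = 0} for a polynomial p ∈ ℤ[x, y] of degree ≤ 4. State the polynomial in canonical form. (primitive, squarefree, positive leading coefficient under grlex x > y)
x^4 - 3*y^4 - 3*x*y^2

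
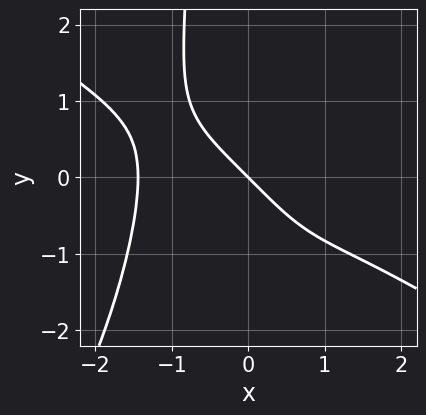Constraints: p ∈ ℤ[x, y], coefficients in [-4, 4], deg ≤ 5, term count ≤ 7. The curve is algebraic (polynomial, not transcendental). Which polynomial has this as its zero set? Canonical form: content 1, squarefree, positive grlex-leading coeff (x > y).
x^4 + x^3*y - x^2*y^2 + 3*x + 3*y

First, deg p = 4. The shape is more complex than any degree-3 curve.
Then, observable constraints: one y-axis crossing is at y = 0; it meets the x-axis at x = 0 (among the integer gridlines).
Finally, these observations pin down the coefficients.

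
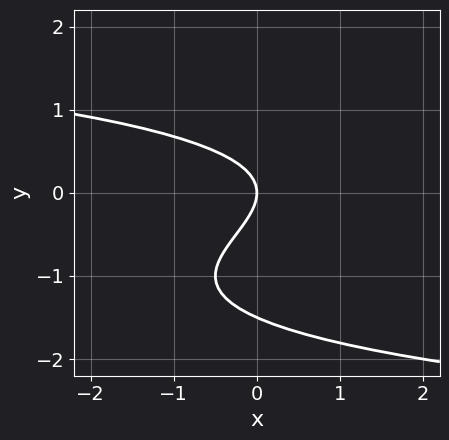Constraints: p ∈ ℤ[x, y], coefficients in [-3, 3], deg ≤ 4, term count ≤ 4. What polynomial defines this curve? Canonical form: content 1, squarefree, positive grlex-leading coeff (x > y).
2*y^3 + 3*y^2 + 2*x

Degree: the shape is more complex than any degree-2 curve, so deg p = 3.
From the axis intercepts and sections: it crosses the y-axis at the gridline y = 0; one x-axis crossing is at x = 0.
Matching integer coefficients to the picture gives p.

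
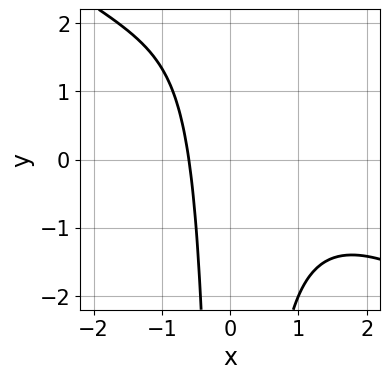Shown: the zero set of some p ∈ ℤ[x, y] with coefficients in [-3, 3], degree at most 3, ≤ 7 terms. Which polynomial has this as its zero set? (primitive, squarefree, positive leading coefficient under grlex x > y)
2*x^3 + 3*x^2*y - 2*x^2 + 3*x + 3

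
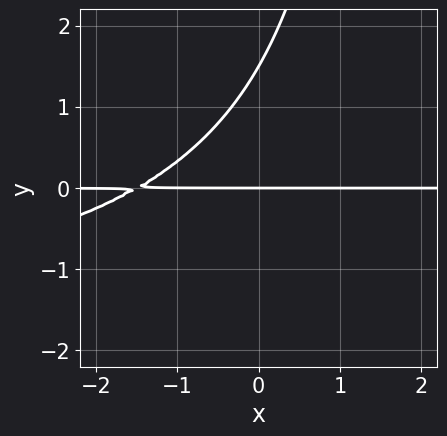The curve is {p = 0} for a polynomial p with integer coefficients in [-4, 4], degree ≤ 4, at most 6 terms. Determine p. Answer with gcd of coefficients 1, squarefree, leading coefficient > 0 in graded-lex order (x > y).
x*y^2 + 2*x*y - 2*y^2 + 3*y

First, deg p = 3. A generic line meets the curve in up to 3 points.
Next, checking where it meets the axes: the visible x-axis segment lies entirely on the curve; it meets the y-axis at y = 0 (among the integer gridlines).
Finally, the integer polynomial consistent with all of this is the stated p.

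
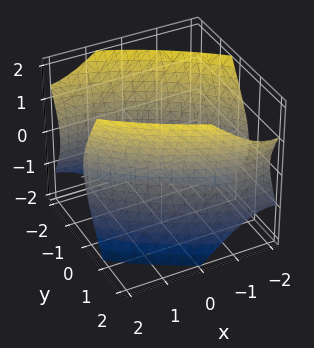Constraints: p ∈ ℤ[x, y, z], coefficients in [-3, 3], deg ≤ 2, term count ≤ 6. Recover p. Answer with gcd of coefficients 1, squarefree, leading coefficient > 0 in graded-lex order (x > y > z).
(a) The picture has 2 separate pieces. They look like related sheets of one shape, so recover p as a whole.
(b) Degree: no degree-1 surface has this shape, so deg p = 2.
(c) Against the integer gridlines: it misses every integer gridline on the z-axis.
(d) These observations pin down the coefficients.

x^2 + 2*x*y + 2*y^2 - z^2 - 3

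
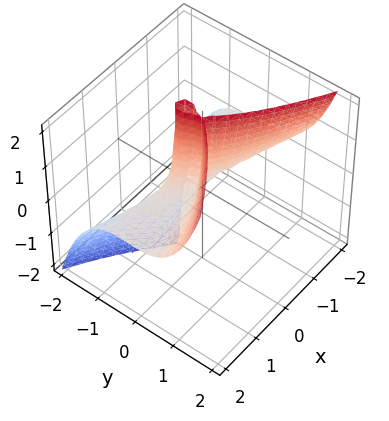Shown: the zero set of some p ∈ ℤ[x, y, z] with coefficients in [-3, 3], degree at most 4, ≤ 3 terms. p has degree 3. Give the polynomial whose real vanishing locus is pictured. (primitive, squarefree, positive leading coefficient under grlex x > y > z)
(a) The degree is 3 — no degree-2 surface has this shape.
(b) From the visible intercepts: the visible x-axis segment lies entirely on the surface; the visible z-axis segment lies entirely on the surface.
(c) Solving for integer coefficients yields p as stated.

2*x^2*z - 3*y^3 - 2*y^2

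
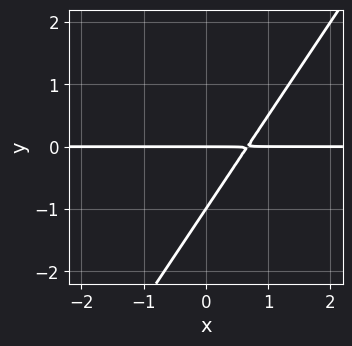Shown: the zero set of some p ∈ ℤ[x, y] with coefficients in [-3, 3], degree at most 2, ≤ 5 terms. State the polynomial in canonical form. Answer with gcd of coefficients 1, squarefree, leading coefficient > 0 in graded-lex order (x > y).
3*x*y - 2*y^2 - 2*y

(a) The degree is 2 — no degree-1 curve has this shape.
(b) Checking where it meets the axes: every point of the x-axis in the box is on the curve; among the integer gridlines, it crosses the y-axis at y ∈ {-1, 0}.
(c) Together with the visible shape, these determine p as stated.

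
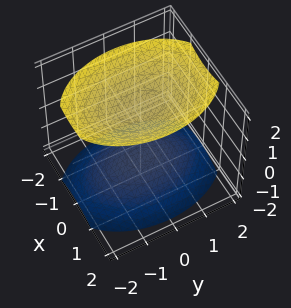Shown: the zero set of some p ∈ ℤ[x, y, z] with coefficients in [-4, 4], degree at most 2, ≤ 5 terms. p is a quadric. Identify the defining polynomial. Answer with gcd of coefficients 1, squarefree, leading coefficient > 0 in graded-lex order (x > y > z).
2*x^2 + y^2 - 2*z^2 + 3

I count 2 distinct pieces.
deg p = 2.
Symmetries: it's symmetric under z → −z, forcing even powers of z; mirror symmetry y ↦ −y ⇒ only even powers of y; it's symmetric under x → −x, forcing even powers of x.
Against the integer gridlines: the surface avoids every integer y-axis point in the box; it misses every integer gridline on the x-axis.
Fitting integer coefficients to these (and the overall shape) gives p.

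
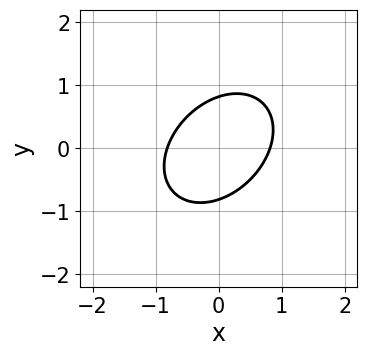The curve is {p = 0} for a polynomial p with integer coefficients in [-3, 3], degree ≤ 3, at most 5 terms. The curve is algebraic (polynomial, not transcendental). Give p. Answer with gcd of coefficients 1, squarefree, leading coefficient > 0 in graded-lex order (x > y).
3*x^2 - 2*x*y + 3*y^2 - 2

The degree is 2 — the shape is more complex than any degree-1 curve.
Solving for integer coefficients yields p as stated.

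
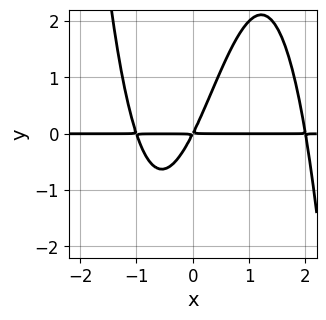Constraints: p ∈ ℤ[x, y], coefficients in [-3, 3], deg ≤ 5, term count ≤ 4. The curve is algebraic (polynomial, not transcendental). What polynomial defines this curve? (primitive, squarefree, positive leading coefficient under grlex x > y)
x^3*y - x^2*y - 2*x*y + y^2

Degree: a generic line meets the curve in up to 4 points, so deg p = 4.
Reading off the gridlines: every point of the x-axis in the box is on the curve.
Assembling these constraints gives the stated polynomial.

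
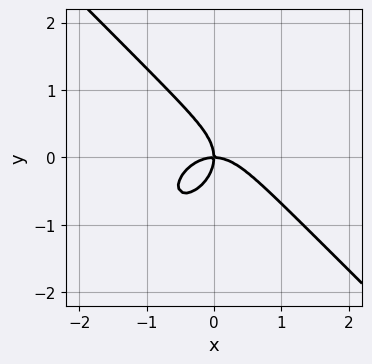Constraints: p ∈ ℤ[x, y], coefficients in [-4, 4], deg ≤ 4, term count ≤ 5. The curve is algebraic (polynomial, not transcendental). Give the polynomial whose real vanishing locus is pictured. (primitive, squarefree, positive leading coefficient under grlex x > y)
x^3 + y^3 + x*y

First, degree: the shape is more complex than any degree-2 curve, so deg p = 3.
Then, from the visible intercepts: it meets the y-axis at y = 0 (among the integer gridlines); one x-axis crossing is at x = 0.
Finally, together with the visible shape, these determine p as stated.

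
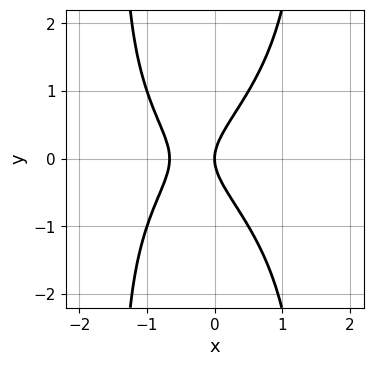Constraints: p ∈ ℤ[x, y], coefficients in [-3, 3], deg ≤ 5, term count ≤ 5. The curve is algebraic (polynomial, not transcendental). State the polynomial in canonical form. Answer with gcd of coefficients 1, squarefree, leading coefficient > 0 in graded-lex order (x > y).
First, the degree is 4 — no degree-3 curve has this shape.
Next, symmetries: the y ↦ −y reflection is a symmetry, so y appears only in even powers.
Then, from the visible intercepts: one y-axis crossing is at y = 0; one x-axis crossing is at x = 0.
Finally, the integer polynomial consistent with all of this is the stated p.

x^2*y^2 + 3*x^2 - 2*y^2 + 2*x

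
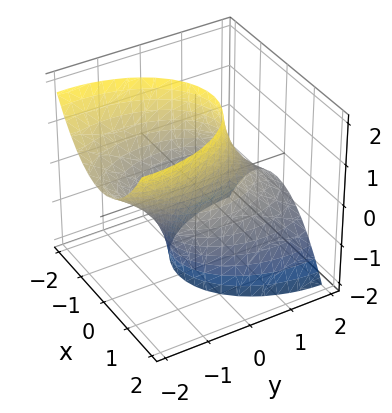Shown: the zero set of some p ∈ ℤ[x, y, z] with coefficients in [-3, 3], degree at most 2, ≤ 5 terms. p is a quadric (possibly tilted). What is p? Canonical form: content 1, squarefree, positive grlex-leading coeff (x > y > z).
1. deg p = 2. No degree-1 surface has this shape.
2. Reading off the gridlines: the surface avoids every integer z-axis point in the box; among the integer gridlines, it crosses the x-axis at x ∈ {-1, 1}.
3. Fitting integer coefficients to these (and the overall shape) gives p.

2*x^2 + y^2 + 2*y*z - 2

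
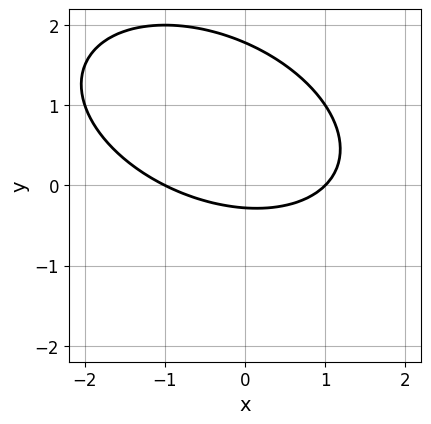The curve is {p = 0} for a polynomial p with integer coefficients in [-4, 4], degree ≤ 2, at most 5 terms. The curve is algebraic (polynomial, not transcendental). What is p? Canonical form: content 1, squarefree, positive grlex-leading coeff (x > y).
1. Degree: a generic line meets the curve in up to 2 points, so deg p = 2.
2. From the visible intercepts: the x-axis gridline crossings are at x ∈ {-1, 1}.
3. Putting this together gives p.

x^2 + x*y + 2*y^2 - 3*y - 1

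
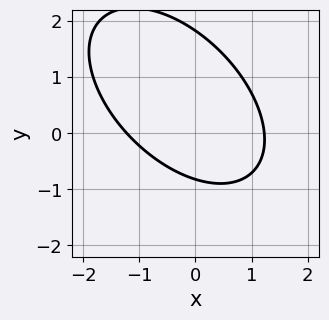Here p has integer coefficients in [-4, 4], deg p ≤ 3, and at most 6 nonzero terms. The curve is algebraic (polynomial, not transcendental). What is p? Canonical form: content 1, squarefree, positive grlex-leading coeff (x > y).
2*x^2 + 2*x*y + 2*y^2 - 2*y - 3

(a) Degree: the shape is more complex than any degree-1 curve, so deg p = 2.
(b) The integer polynomial consistent with all of this is the stated p.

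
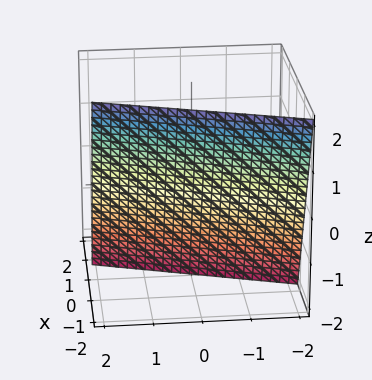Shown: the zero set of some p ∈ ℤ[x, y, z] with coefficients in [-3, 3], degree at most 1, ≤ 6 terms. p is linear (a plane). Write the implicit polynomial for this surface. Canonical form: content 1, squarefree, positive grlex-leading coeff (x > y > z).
3*x - y + z + 2

First, the degree is 1 — the surface is flat (a plane).
Then, from the axis intercepts and sections: one y-axis crossing is at y = 2; it crosses the z-axis at the gridline z = -2.
Finally, fitting integer coefficients to these (and the overall shape) gives p.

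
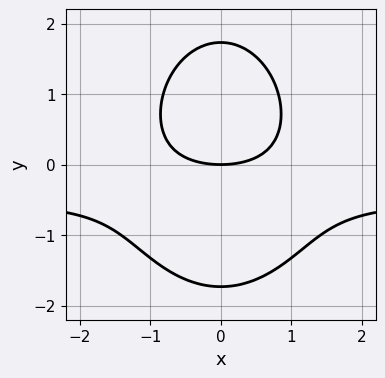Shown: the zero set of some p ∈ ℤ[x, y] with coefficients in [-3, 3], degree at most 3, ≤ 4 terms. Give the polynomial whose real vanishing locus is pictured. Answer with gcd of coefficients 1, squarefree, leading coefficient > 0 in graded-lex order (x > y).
First, deg p = 3. No degree-2 curve has this shape.
Next, symmetries: it's symmetric under x → −x, forcing even powers of x.
Then, from the visible intercepts: it crosses the x-axis at the gridline x = 0; it meets the y-axis at y = 0 (among the integer gridlines).
Finally, fitting integer coefficients to these (and the overall shape) gives p.

2*x^2*y + y^3 + x^2 - 3*y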